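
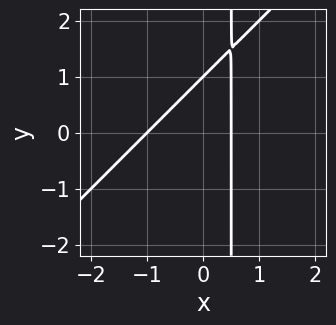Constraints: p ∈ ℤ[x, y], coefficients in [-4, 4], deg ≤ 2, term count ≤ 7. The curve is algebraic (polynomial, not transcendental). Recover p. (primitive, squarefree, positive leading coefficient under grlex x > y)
Degree: no degree-1 curve has this shape, so deg p = 2.
Reading off the gridlines: it meets the x-axis at x = -1 (among the integer gridlines); one y-axis crossing is at y = 1.
The integer polynomial consistent with all of this is the stated p.

2*x^2 - 2*x*y + x + y - 1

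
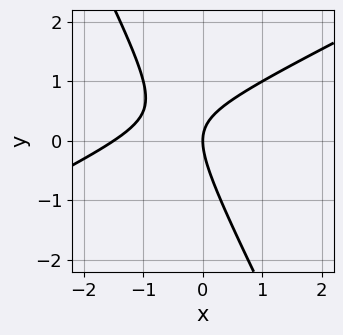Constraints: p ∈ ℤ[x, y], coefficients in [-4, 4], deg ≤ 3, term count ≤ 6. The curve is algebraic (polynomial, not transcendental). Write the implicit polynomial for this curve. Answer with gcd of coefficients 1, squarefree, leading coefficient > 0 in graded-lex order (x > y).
1. Degree: the shape is more complex than any degree-1 curve, so deg p = 2.
2. Checking where it meets the axes: one y-axis crossing is at y = 0; it meets the x-axis at x = 0 (among the integer gridlines).
3. Together with the visible shape, these determine p as stated.

2*x^2 - 3*x*y - 2*y^2 + 3*x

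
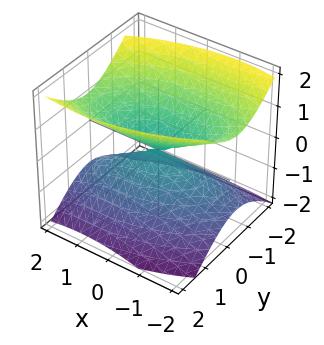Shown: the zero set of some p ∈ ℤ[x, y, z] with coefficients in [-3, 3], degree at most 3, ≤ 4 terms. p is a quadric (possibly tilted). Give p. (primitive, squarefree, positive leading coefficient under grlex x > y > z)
The degree is 2 — a generic line meets the surface in up to 2 points.
Observable constraints: it crosses the x-axis at the gridline x = 0; one z-axis crossing is at z = 0.
The integer polynomial consistent with all of this is the stated p.

x^2 - x*y + 3*y^2 - 3*z^2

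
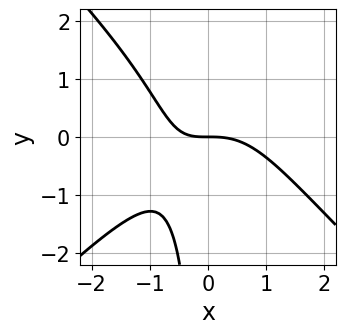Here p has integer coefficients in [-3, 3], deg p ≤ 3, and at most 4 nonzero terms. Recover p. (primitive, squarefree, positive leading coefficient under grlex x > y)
The degree is 3 — a generic line meets the curve in up to 3 points.
Reading off the gridlines: it crosses the x-axis at the gridline x = 0; one y-axis crossing is at y = 0.
Solving for integer coefficients yields p as stated.

2*x^3 - 2*x*y^2 + 2*x*y + 3*y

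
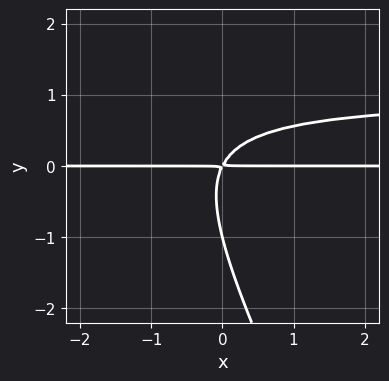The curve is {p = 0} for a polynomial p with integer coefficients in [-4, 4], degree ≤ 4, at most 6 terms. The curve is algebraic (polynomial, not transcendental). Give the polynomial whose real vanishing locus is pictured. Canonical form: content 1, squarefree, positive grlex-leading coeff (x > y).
Degree: the shape is more complex than any degree-2 curve, so deg p = 3.
From the visible intercepts: every point of the x-axis in the box is on the curve; it meets the y-axis at y = -1 (among the integer gridlines).
These observations pin down the coefficients.

2*x*y^2 + y^3 - 2*x*y + y^2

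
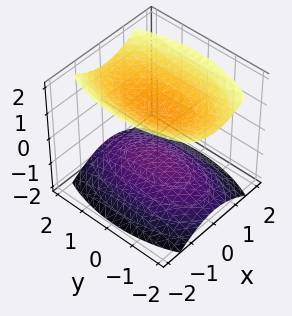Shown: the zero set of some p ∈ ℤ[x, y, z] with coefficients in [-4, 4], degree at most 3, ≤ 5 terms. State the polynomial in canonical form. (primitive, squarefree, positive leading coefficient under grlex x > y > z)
3*x^2 + y^2 - 3*z^2 + 3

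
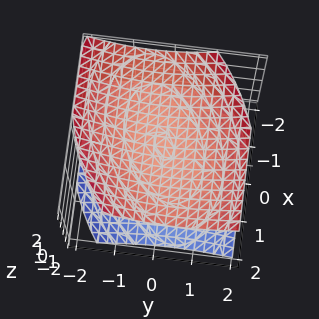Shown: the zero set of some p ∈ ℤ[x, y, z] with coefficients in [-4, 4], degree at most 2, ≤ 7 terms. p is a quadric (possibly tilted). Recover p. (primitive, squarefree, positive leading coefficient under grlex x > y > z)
x^2 - x*y + 2*y^2 - 3*z^2 + 3

(a) I count 2 distinct pieces.
(b) Degree: the shape is more complex than any degree-1 surface, so deg p = 2.
(c) From the visible intercepts: the surface avoids every integer y-axis point in the box; it misses every integer gridline on the x-axis; among the integer gridlines, it crosses the z-axis at z ∈ {-1, 1}.
(d) Putting this together gives p.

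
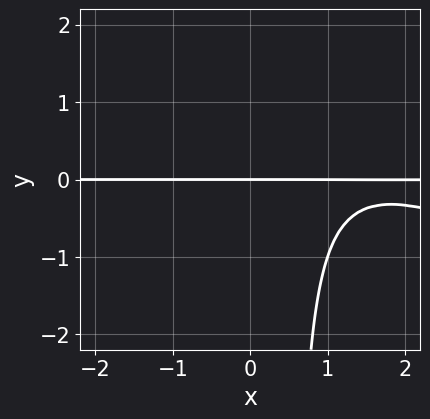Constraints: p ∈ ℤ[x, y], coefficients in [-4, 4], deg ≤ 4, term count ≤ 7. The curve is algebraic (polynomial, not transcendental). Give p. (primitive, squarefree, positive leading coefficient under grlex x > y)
First, degree: a generic line meets the curve in up to 3 points, so deg p = 3.
Then, checking where it meets the axes: it crosses the y-axis at the gridline y = 0; every point of the x-axis in the box is on the curve.
Finally, together with the visible shape, these determine p as stated.

x^2*y + 2*x*y^2 - 3*x*y - y^2 + 3*y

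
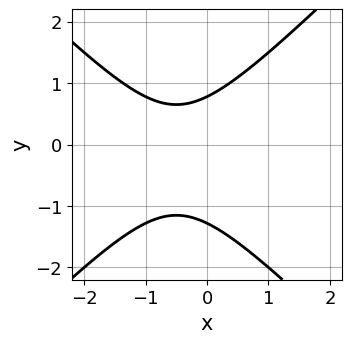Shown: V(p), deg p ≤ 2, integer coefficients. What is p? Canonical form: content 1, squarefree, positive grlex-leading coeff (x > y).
2*x^2 - 2*y^2 + 2*x - y + 2

(a) deg p = 2. No degree-1 curve has this shape.
(b) Observable constraints: no x-intercept at any integer in the box.
(c) These observations pin down the coefficients.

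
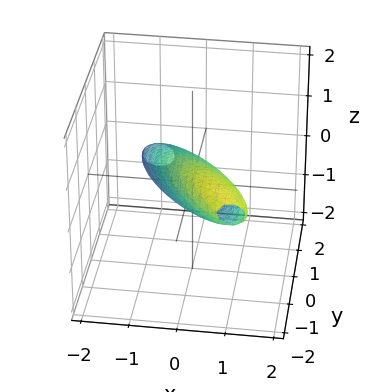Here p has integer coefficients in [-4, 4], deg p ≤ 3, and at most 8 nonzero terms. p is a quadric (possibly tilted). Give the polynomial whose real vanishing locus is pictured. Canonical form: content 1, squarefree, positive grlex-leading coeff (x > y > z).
deg p = 2.
Against the integer gridlines: among the integer gridlines, it crosses the y-axis at y ∈ {-1, 1}.
Putting this together gives p.

2*x^2 + 2*x*y + y^2 + 2*y*z + 3*z^2 - 1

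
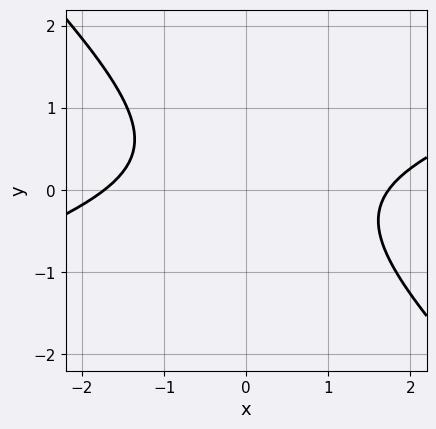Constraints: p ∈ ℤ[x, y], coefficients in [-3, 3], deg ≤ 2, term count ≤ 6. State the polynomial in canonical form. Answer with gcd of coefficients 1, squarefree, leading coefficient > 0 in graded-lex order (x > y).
The degree is 2 — a generic line meets the curve in up to 2 points.
Reading off the gridlines: no y-intercept at any integer in the box.
Fitting integer coefficients to these (and the overall shape) gives p.

x^2 - 2*x*y - 3*y^2 + y - 3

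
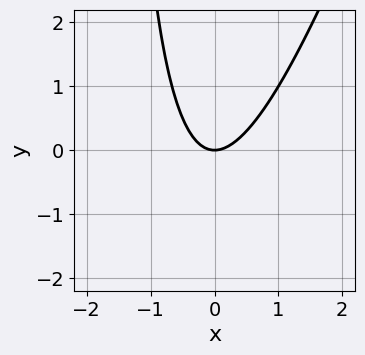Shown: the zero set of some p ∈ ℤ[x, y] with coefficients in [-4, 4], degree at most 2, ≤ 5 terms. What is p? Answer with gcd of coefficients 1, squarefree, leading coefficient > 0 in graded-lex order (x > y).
3*x^2 - x*y - 2*y

1. The degree is 2 — a generic line meets the curve in up to 2 points.
2. Observable constraints: one x-axis crossing is at x = 0; it meets the y-axis at y = 0 (among the integer gridlines).
3. Matching integer coefficients to the picture gives p.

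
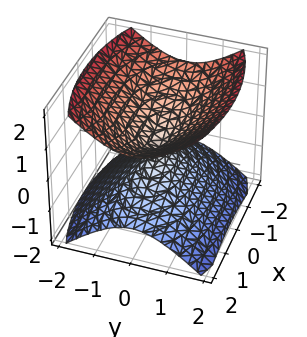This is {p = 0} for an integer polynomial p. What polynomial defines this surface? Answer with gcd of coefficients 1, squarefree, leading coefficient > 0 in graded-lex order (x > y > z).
x^2 + 3*y^2 - 3*z^2

(a) There are 2 components.
(b) Degree: a double cone through the origin; a quadric, so deg p = 2.
(c) Symmetries: mirror symmetry z ↦ −z ⇒ only even powers of z; the y ↦ −y reflection is a symmetry, so y appears only in even powers; the x ↦ −x reflection is a symmetry, so x appears only in even powers.
(d) From the visible intercepts: it meets the z-axis at z = 0 (among the integer gridlines); it crosses the y-axis at the gridline y = 0; one x-axis crossing is at x = 0.
(e) These observations pin down the coefficients.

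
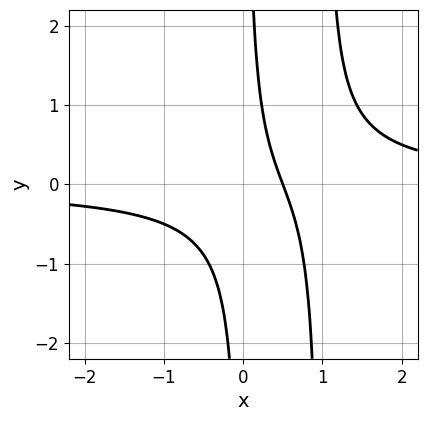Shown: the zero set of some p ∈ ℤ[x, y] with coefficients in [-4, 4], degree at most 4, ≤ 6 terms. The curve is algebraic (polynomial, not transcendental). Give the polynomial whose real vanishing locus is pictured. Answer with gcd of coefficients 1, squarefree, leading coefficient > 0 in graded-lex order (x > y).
3*x^2*y - 3*x*y - 2*x + 1

First, deg p = 3.
Next, reading off the gridlines: no y-intercept at any integer in the box.
Finally, putting this together gives p.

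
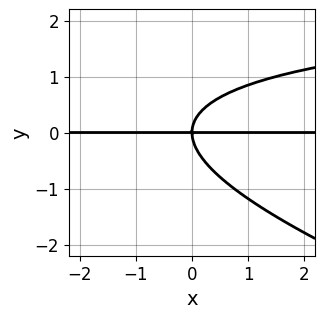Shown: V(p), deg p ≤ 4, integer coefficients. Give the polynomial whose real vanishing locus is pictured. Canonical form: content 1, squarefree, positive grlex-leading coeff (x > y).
The degree is 3 — a generic line meets the curve in up to 3 points.
Reading off the gridlines: every point of the x-axis in the box is on the curve; it crosses the y-axis at the gridline y = 0.
Fitting integer coefficients to these (and the overall shape) gives p.

x*y^2 + 3*y^3 - 3*x*y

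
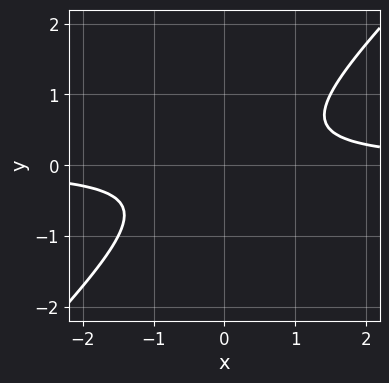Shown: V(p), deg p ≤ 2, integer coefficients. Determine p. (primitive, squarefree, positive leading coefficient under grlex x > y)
2*x*y - 2*y^2 - 1

First, the degree is 2 — a generic line meets the curve in up to 2 points.
Next, reading off the gridlines: no x-intercept at any integer in the box; no y-intercept at any integer in the box.
Finally, these observations pin down the coefficients.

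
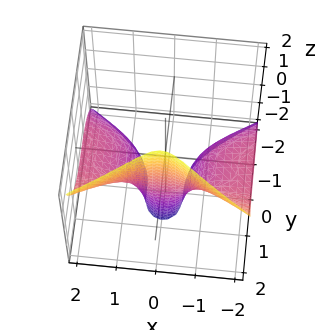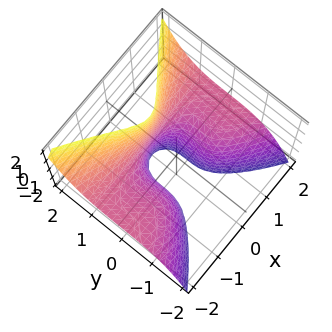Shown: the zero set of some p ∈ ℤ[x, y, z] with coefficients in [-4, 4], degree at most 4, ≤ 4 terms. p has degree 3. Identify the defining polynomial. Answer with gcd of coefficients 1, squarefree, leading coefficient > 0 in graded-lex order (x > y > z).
2*x^2*z - 2*y^3 + 1

First, the degree is 3 — no degree-2 surface has this shape.
Next, checking where it meets the axes: the surface avoids every integer x-axis point in the box; it misses every integer gridline on the z-axis.
Finally, fitting integer coefficients to these (and the overall shape) gives p.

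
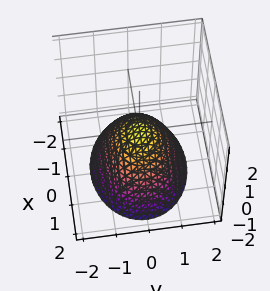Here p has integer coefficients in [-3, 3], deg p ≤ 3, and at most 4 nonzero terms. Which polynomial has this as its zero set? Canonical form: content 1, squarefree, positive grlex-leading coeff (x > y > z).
2*x^2 + 3*y^2 + 3*z

(a) deg p = 2.
(b) Symmetries: it's symmetric under y → −y, forcing even powers of y; it's symmetric under x → −x, forcing even powers of x.
(c) Checking where it meets the axes: it crosses the y-axis at the gridline y = 0; it meets the z-axis at z = 0 (among the integer gridlines); it meets the x-axis at x = 0 (among the integer gridlines).
(d) Together with the visible shape, these determine p as stated.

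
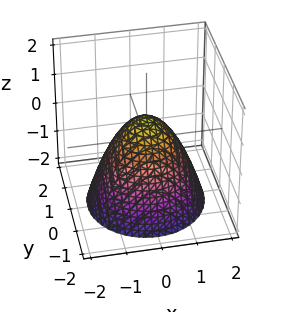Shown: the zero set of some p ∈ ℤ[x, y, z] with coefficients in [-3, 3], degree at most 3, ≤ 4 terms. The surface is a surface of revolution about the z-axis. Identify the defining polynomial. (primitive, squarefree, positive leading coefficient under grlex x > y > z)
deg p = 2. The shape is more complex than any degree-1 surface.
Symmetry: every cross-section ⟂ z is a circle, so x, y appear only via x² + y².
Checking where it meets the axes: a circular section at z = -1 has radius between 1 and 2.
Matching integer coefficients to the picture gives p.

3*x^2 + 3*y^2 + 3*z - 2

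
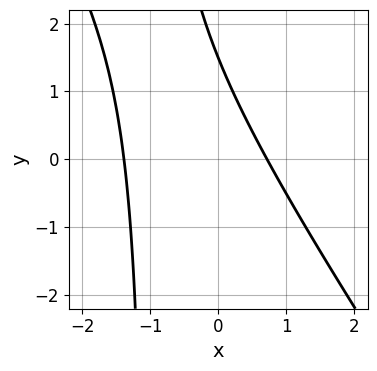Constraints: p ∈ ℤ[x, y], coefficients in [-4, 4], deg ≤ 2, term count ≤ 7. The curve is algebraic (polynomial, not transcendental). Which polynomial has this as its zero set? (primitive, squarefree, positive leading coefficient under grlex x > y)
First, degree: no degree-1 curve has this shape, so deg p = 2.
Finally, the integer polynomial consistent with all of this is the stated p.

3*x^2 + 2*x*y + 2*x + 2*y - 3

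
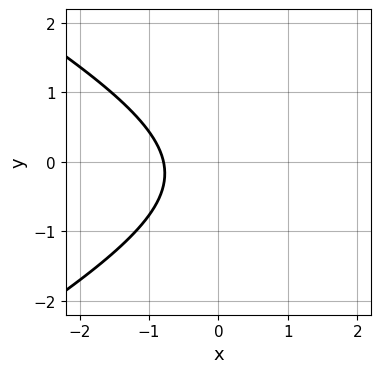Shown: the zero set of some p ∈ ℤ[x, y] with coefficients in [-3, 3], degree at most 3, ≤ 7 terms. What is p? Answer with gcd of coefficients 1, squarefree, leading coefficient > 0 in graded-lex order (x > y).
x^2 - 3*y^2 - 3*x - y - 3

1. Degree: a generic line meets the curve in up to 2 points, so deg p = 2.
2. Against the integer gridlines: the curve avoids every integer y-axis point in the box.
3. These observations pin down the coefficients.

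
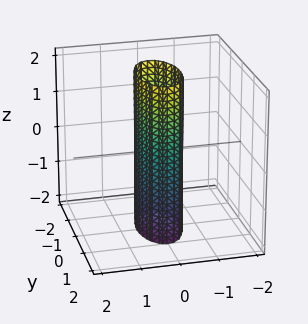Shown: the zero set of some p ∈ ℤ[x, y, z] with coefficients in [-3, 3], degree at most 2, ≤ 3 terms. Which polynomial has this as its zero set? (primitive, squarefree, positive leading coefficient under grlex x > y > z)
3*x^2 + y^2 - 1

deg p = 2. A cylinder; a quadric.
Symmetries: the z ↦ −z reflection is a symmetry, so z appears only in even powers; the y ↦ −y reflection is a symmetry, so y appears only in even powers; mirror symmetry x ↦ −x ⇒ only even powers of x.
Reading off the gridlines: among the integer gridlines, it crosses the y-axis at y ∈ {-1, 1}; no z-intercept at any integer in the box.
The integer polynomial consistent with all of this is the stated p.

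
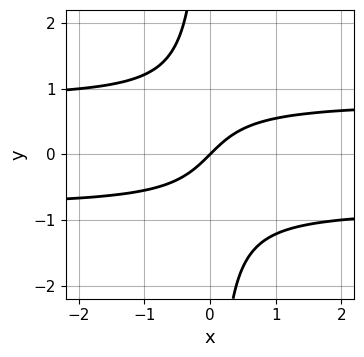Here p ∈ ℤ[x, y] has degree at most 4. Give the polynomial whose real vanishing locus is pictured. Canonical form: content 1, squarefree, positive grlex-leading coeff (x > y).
3*x*y^2 - 2*x + 2*y

The degree is 3 — the shape is more complex than any degree-2 curve.
Reading off the gridlines: it crosses the y-axis at the gridline y = 0; it crosses the x-axis at the gridline x = 0.
Putting this together gives p.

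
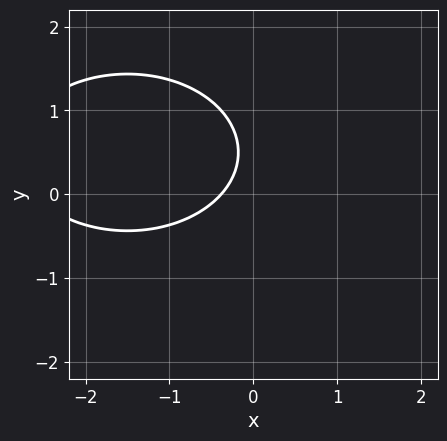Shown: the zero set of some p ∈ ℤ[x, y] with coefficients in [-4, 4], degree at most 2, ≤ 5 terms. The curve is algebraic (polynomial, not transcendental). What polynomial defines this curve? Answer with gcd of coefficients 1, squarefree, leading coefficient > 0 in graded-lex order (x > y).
1. deg p = 2.
2. Against the integer gridlines: no y-intercept at any integer in the box.
3. These observations pin down the coefficients.

x^2 + 2*y^2 + 3*x - 2*y + 1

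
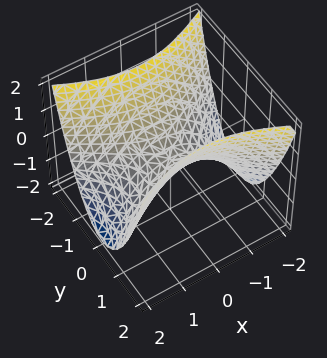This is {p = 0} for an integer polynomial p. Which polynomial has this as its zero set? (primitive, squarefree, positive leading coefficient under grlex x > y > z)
1. The degree is 2 — a hyperbolic paraboloid; a quadric.
2. Symmetries: it's symmetric under y → −y, forcing even powers of y; the x ↦ −x reflection is a symmetry, so x appears only in even powers.
3. Checking where it meets the axes: it crosses the x-axis at the gridline x = 0; it meets the y-axis at y = 0 (among the integer gridlines).
4. Together with the visible shape, these determine p as stated.

x^2 - 2*y^2 + 2*z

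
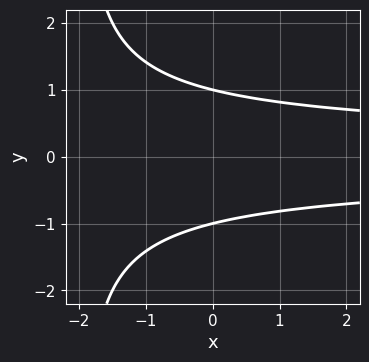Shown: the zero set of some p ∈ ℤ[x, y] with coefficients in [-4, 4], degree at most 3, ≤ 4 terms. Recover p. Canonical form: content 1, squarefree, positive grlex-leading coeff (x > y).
deg p = 3.
Symmetries: the y ↦ −y reflection is a symmetry, so y appears only in even powers.
From the axis intercepts and sections: the y-axis gridline crossings are at y ∈ {-1, 1}; the curve avoids every integer x-axis point in the box.
These observations pin down the coefficients.

x*y^2 + 2*y^2 - 2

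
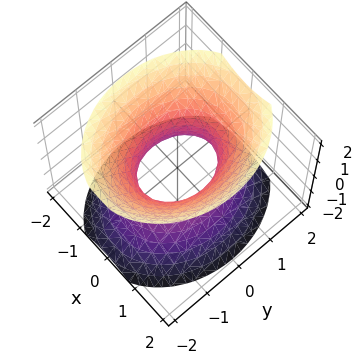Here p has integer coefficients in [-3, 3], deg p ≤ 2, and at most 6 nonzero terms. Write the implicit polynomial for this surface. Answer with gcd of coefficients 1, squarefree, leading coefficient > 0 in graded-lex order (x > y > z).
First, the degree is 2 — one connected sheet with a waist; a quadric.
Then, symmetries: mirror symmetry x ↦ −x ⇒ only even powers of x; the y ↦ −y reflection is a symmetry, so y appears only in even powers; mirror symmetry z ↦ −z ⇒ only even powers of z.
Then, from the visible intercepts: the y-axis gridline crossings are at y ∈ {-1, 1}; it misses every integer gridline on the z-axis.
Finally, putting this together gives p.

3*x^2 + 2*y^2 - 2*z^2 - 2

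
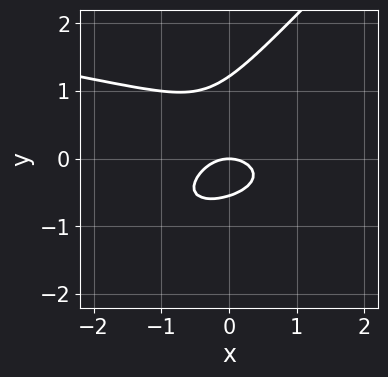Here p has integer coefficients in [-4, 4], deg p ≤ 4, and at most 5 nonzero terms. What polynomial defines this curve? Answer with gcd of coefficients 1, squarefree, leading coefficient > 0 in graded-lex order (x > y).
3*x*y^2 - 3*y^3 + 2*x^2 + 2*y^2 + 2*y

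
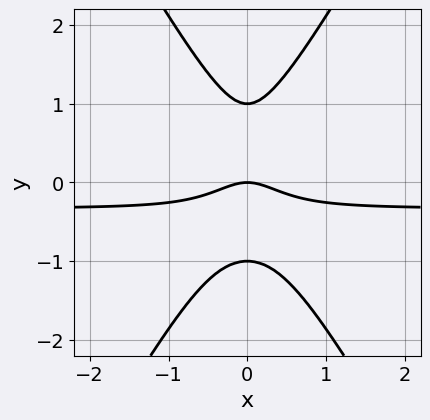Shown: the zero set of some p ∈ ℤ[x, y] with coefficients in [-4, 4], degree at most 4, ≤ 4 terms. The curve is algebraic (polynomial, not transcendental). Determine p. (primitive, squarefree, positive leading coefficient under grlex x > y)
3*x^2*y - y^3 + x^2 + y

deg p = 3. The shape is more complex than any degree-2 curve.
Symmetries: mirror symmetry x ↦ −x ⇒ only even powers of x.
From the visible intercepts: the y-axis gridline crossings are at y ∈ {-1, 0, 1}; one x-axis crossing is at x = 0.
Together with the visible shape, these determine p as stated.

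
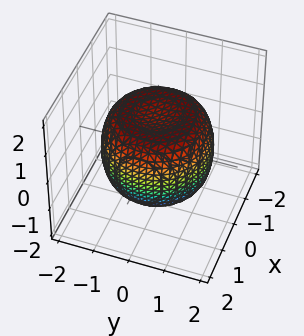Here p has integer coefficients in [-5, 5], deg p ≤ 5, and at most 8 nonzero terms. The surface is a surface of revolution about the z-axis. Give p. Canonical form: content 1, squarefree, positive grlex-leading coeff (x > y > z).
(a) deg p = 4. The shape is more complex than any degree-3 surface.
(b) Symmetries: rotational symmetry about the z-axis ⇒ p depends on x, y only through x² + y².
(c) From the axis intercepts and sections: a circular section at z = -1 has radius between 1 and 2; the z-axis gridline crossings are at z ∈ {-1, 1}.
(d) These observations pin down the coefficients.

2*x^4 + 4*x^2*y^2 + 2*y^4 - 3*x^2 - 3*y^2 + 3*z^2 - 3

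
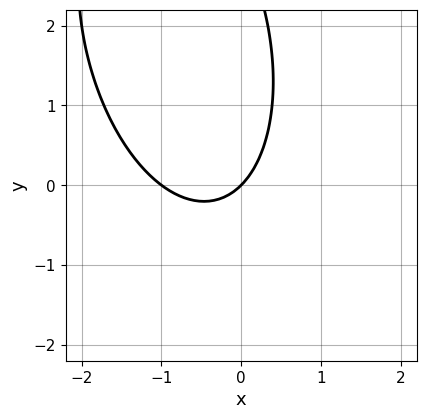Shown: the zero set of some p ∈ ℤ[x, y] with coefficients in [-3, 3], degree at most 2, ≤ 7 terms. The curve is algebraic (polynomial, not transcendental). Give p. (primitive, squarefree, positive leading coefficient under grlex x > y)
3*x^2 + x*y + y^2 + 3*x - 3*y

(a) Degree: a generic line meets the curve in up to 2 points, so deg p = 2.
(b) From the visible intercepts: the x-axis gridline crossings are at x ∈ {-1, 0}; it crosses the y-axis at the gridline y = 0.
(c) Together with the visible shape, these determine p as stated.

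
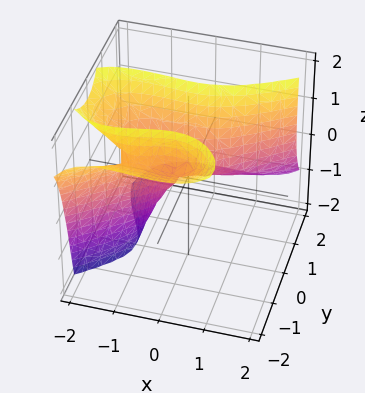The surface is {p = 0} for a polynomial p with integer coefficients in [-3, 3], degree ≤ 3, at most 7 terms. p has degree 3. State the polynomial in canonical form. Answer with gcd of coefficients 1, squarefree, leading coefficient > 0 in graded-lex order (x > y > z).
x^3 + x^2*z - 2*y^3 - 3*y^2*z + z^2

The degree is 3 — no degree-2 surface has this shape.
From the axis intercepts and sections: one z-axis crossing is at z = 0; it meets the x-axis at x = 0 (among the integer gridlines); it meets the y-axis at y = 0 (among the integer gridlines).
These observations pin down the coefficients.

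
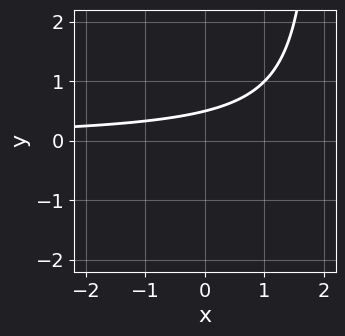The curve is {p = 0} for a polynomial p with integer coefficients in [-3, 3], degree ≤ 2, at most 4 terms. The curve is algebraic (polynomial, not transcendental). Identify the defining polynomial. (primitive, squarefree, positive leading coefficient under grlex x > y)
(a) Degree: a generic line meets the curve in up to 2 points, so deg p = 2.
(b) Reading off the gridlines: it misses every integer gridline on the x-axis.
(c) These observations pin down the coefficients.

x*y - 2*y + 1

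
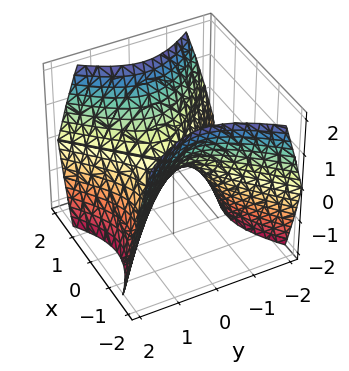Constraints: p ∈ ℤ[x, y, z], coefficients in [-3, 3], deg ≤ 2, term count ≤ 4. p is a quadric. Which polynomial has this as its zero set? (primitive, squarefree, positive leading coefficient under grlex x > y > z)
1. Degree: a saddle surface; a quadric, so deg p = 2.
2. Symmetries: it's symmetric under x → −x, forcing even powers of x; it's symmetric under y → −y, forcing even powers of y.
3. Reading off the gridlines: one y-axis crossing is at y = 0; one z-axis crossing is at z = 0.
4. Putting this together gives p.

x^2 - y^2 - z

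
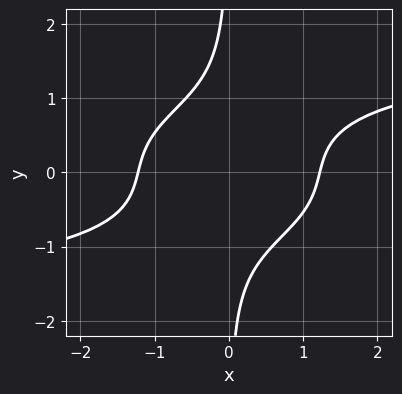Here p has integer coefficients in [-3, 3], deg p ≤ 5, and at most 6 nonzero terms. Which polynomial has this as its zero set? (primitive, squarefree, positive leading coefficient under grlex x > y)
3*x*y^3 - 2*x^2 + x*y + 3

deg p = 4. A generic line meets the curve in up to 4 points.
From the visible intercepts: the curve avoids every integer y-axis point in the box.
Together with the visible shape, these determine p as stated.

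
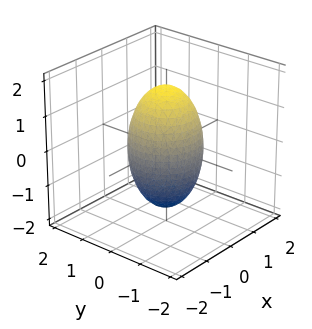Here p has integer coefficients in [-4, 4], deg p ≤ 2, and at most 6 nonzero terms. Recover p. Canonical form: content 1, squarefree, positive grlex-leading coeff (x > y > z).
1. The degree is 2 — a closed, bounded, convex surface; a quadric.
2. Symmetries: mirror symmetry z ↦ −z ⇒ only even powers of z; every cross-section ⟂ z is a circle, so x, y appear only via x² + y².
3. Checking where it meets the axes: a circular section at z = 1 has radius between 0 and 1; the x-axis gridline crossings are at x ∈ {-1, 1}; the y-axis gridline crossings are at y ∈ {-1, 1}.
4. Putting this together gives p.

3*x^2 + 3*y^2 + z^2 - 3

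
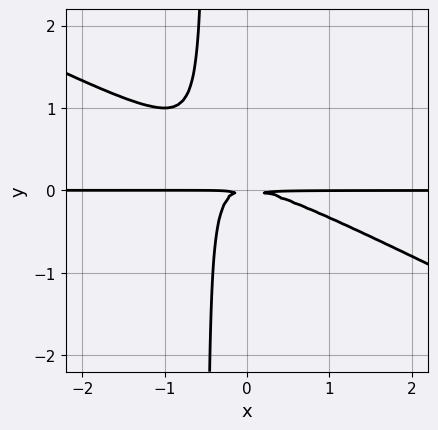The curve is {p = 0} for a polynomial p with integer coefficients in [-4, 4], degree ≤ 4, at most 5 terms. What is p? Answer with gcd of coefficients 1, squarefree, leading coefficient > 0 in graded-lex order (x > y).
(a) Degree: a generic line meets the curve in up to 3 points, so deg p = 3.
(b) From the visible intercepts: the visible x-axis segment lies entirely on the curve.
(c) Solving for integer coefficients yields p as stated.

x^2*y + 2*x*y^2 + y^2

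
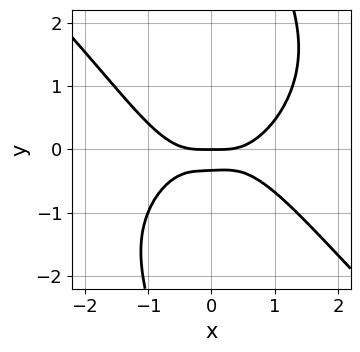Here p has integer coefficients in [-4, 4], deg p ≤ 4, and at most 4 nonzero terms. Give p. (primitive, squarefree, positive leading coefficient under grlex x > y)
x^4 + x*y^3 - 3*y^2 - y

The degree is 4 — the shape is more complex than any degree-3 curve.
Checking where it meets the axes: it crosses the y-axis at the gridline y = 0; one x-axis crossing is at x = 0.
The integer polynomial consistent with all of this is the stated p.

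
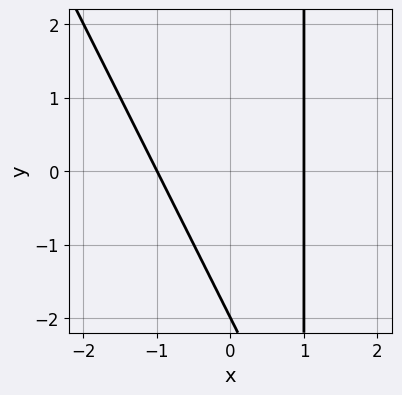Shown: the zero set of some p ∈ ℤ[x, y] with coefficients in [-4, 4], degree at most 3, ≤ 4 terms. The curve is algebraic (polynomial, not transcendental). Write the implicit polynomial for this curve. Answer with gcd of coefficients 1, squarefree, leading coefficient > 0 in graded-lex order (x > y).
2*x^2 + x*y - y - 2

Degree: the shape is more complex than any degree-1 curve, so deg p = 2.
Observable constraints: it meets the y-axis at y = -2 (among the integer gridlines); among the integer gridlines, it crosses the x-axis at x ∈ {-1, 1}.
Matching integer coefficients to the picture gives p.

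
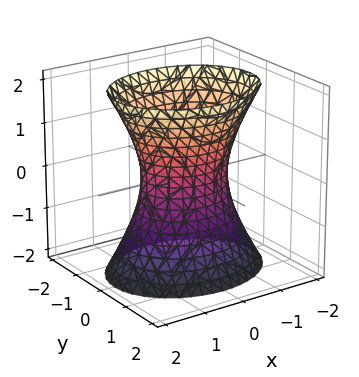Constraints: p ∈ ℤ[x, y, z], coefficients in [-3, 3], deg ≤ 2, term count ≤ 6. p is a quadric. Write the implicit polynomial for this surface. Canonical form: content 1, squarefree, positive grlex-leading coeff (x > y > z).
(a) The degree is 2 — one connected sheet with a waist; a quadric.
(b) Symmetries: the z ↦ −z reflection is a symmetry, so z appears only in even powers; it's symmetric under y → −y, forcing even powers of y; the x ↦ −x reflection is a symmetry, so x appears only in even powers.
(c) Against the integer gridlines: it misses every integer gridline on the z-axis; the x-axis gridline crossings are at x ∈ {-1, 1}.
(d) These observations pin down the coefficients.

2*x^2 + 3*y^2 - z^2 - 2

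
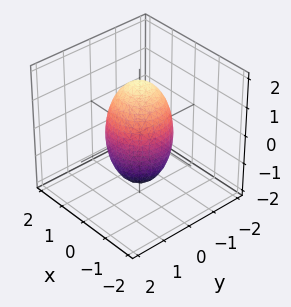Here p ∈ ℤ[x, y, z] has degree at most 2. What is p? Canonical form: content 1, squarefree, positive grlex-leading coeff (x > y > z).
(a) Degree: the shape is more complex than any degree-1 surface, so deg p = 2.
(b) Symmetries: rotational symmetry about the z-axis ⇒ p depends on x, y only through x² + y².
(c) Against the integer gridlines: the x-axis gridline crossings are at x ∈ {-1, 1}; among the integer gridlines, it crosses the y-axis at y ∈ {-1, 1}; a circular section at z = 1 has radius between 0 and 1.
(d) Matching integer coefficients to the picture gives p.

3*x^2 + 3*y^2 + z^2 - 3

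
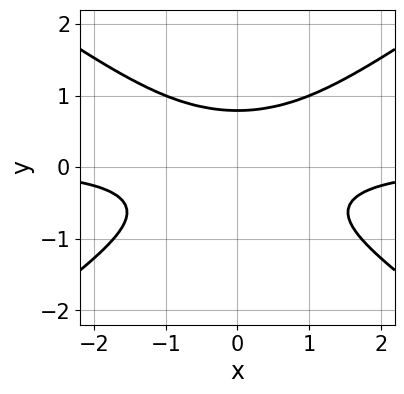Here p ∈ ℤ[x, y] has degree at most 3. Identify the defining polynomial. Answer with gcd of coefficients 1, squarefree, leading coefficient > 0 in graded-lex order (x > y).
x^2*y - 2*y^3 + 1

First, deg p = 3. The shape is more complex than any degree-2 curve.
Then, symmetries: it's symmetric under x → −x, forcing even powers of x.
Next, observable constraints: no x-intercept at any integer in the box.
Finally, the integer polynomial consistent with all of this is the stated p.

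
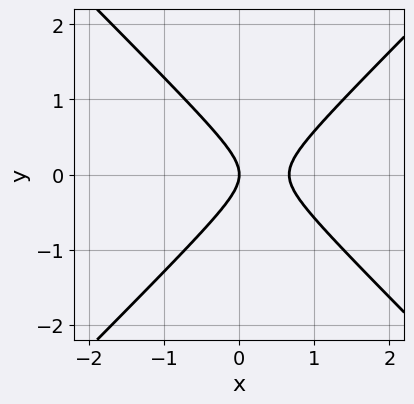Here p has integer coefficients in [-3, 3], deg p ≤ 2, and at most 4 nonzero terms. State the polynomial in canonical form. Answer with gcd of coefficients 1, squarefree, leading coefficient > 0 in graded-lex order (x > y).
(a) Degree: a generic line meets the curve in up to 2 points, so deg p = 2.
(b) Symmetries: the y ↦ −y reflection is a symmetry, so y appears only in even powers.
(c) Observable constraints: one x-axis crossing is at x = 0; it crosses the y-axis at the gridline y = 0.
(d) These observations pin down the coefficients.

3*x^2 - 3*y^2 - 2*x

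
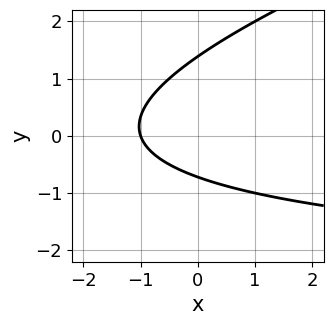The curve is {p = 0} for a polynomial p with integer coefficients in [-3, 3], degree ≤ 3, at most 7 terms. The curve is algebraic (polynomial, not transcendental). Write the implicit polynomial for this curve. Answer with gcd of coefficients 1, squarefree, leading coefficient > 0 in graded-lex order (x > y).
x*y - 3*y^2 + 3*x + 2*y + 3

(a) deg p = 2.
(b) From the axis intercepts and sections: it meets the x-axis at x = -1 (among the integer gridlines).
(c) The integer polynomial consistent with all of this is the stated p.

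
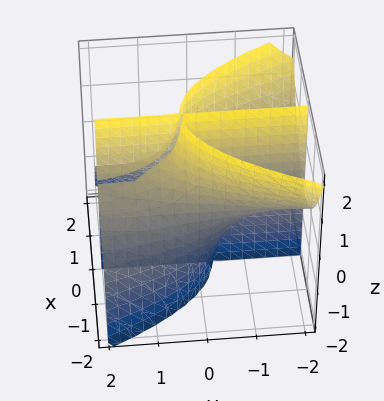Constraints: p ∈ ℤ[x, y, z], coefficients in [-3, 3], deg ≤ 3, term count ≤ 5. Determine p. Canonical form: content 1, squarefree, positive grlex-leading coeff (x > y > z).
1. There are 2 components.
2. Degree: no degree-2 surface has this shape, so deg p = 3.
3. Observable constraints: the visible y-axis segment lies entirely on the surface; the visible z-axis segment lies entirely on the surface.
4. Solving for integer coefficients yields p as stated.

3*x^3 + 3*x*y*z - 2*x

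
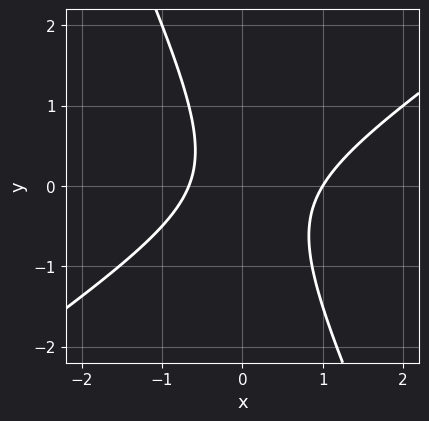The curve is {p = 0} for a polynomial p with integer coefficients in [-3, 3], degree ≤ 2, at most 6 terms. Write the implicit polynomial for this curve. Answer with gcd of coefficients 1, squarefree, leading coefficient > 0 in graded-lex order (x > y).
3*x^2 - 3*x*y - 2*y^2 - x - 2

First, the degree is 2 — no degree-1 curve has this shape.
Next, observable constraints: the curve avoids every integer y-axis point in the box; it crosses the x-axis at the gridline x = 1.
Finally, solving for integer coefficients yields p as stated.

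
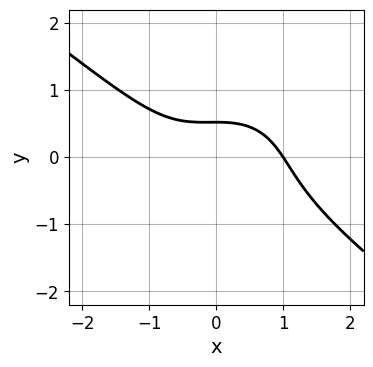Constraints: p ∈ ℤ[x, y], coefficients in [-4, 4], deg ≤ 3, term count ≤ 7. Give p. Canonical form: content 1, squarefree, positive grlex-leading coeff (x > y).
2*x^3 + x^2*y + 3*y^3 + 3*y - 2

(a) Degree: a generic line meets the curve in up to 3 points, so deg p = 3.
(b) Checking where it meets the axes: it meets the x-axis at x = 1 (among the integer gridlines).
(c) Solving for integer coefficients yields p as stated.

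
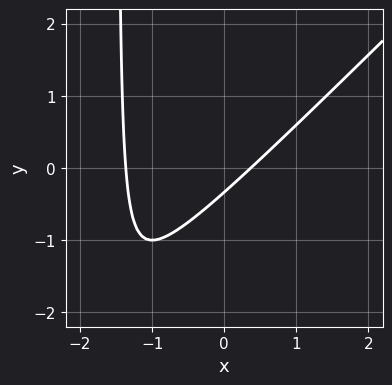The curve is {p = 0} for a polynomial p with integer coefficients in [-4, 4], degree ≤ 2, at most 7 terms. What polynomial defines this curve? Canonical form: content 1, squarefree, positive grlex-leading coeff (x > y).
The degree is 2 — no degree-1 curve has this shape.
Matching integer coefficients to the picture gives p.

2*x^2 - 2*x*y + 2*x - 3*y - 1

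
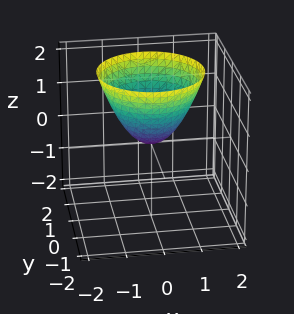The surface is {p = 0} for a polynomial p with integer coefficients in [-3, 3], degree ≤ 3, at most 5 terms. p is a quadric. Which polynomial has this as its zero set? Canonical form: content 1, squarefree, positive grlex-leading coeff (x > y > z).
1. deg p = 2. A single bowl opening along one axis; a quadric.
2. Symmetries: rotational symmetry about the z-axis ⇒ p depends on x, y only through x² + y².
3. From the visible intercepts: it meets the x-axis at x = 0 (among the integer gridlines); it meets the z-axis at z = 0 (among the integer gridlines).
4. Solving for integer coefficients yields p as stated.

x^2 + y^2 - z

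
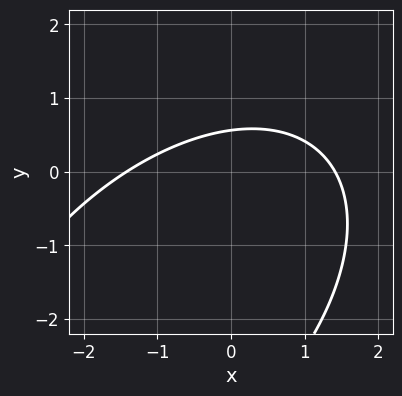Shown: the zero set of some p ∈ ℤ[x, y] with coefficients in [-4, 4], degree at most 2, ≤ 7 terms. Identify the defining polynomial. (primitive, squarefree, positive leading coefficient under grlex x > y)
x^2 - x*y + y^2 + 3*y - 2

1. The degree is 2 — the shape is more complex than any degree-1 curve.
2. The integer polynomial consistent with all of this is the stated p.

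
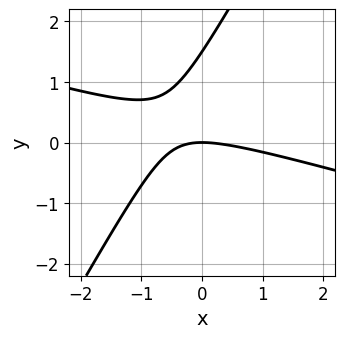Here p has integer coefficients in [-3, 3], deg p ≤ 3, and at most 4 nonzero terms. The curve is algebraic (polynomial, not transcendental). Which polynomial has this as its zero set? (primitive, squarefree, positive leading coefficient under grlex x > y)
x^2 + 3*x*y - 2*y^2 + 3*y

(a) Degree: a generic line meets the curve in up to 2 points, so deg p = 2.
(b) Against the integer gridlines: it crosses the x-axis at the gridline x = 0; one y-axis crossing is at y = 0.
(c) These observations pin down the coefficients.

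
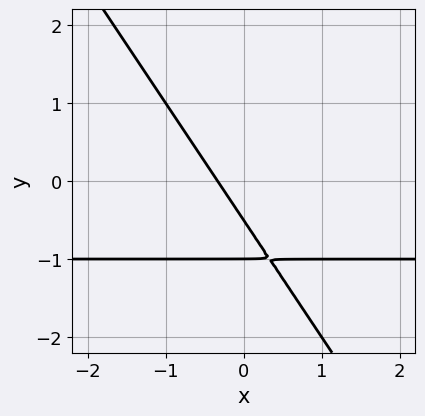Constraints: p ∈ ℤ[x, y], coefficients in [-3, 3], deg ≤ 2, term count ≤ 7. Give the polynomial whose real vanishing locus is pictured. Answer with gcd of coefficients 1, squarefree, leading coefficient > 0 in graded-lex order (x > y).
3*x*y + 2*y^2 + 3*x + 3*y + 1

1. Degree: the shape is more complex than any degree-1 curve, so deg p = 2.
2. Checking where it meets the axes: it meets the y-axis at y = -1 (among the integer gridlines).
3. Together with the visible shape, these determine p as stated.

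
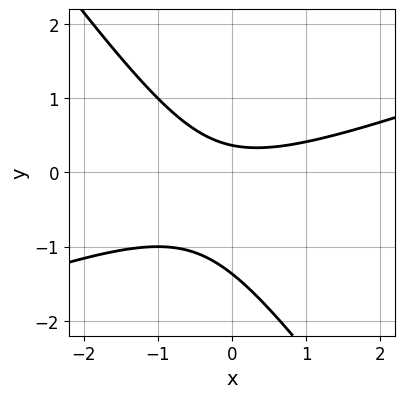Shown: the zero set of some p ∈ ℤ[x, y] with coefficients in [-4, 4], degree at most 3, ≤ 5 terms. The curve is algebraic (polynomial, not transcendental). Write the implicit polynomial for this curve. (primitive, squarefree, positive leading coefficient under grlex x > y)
x^2 - 2*x*y - 2*y^2 - 2*y + 1

1. The degree is 2 — no degree-1 curve has this shape.
2. Checking where it meets the axes: no x-intercept at any integer in the box.
3. Putting this together gives p.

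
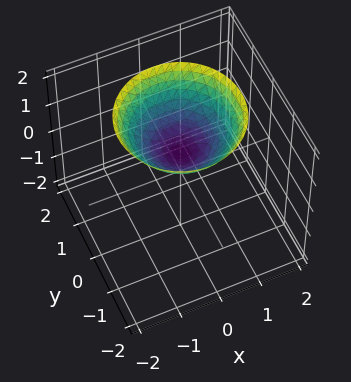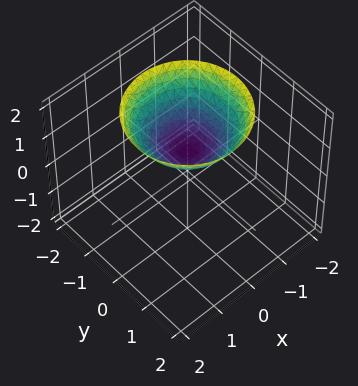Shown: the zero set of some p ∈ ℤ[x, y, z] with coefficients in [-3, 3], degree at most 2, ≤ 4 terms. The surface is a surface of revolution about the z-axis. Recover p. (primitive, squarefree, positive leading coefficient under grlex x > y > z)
2*x^2 + 2*y^2 - 3*z + 2

1. The degree is 2 — the shape is more complex than any degree-1 surface.
2. Symmetries: every cross-section ⟂ z is a circle, so x, y appear only via x² + y².
3. Reading off the gridlines: it misses every integer gridline on the y-axis; the surface avoids every integer x-axis point in the box; a circular section at z = 1 has radius between 0 and 1.
4. Fitting integer coefficients to these (and the overall shape) gives p.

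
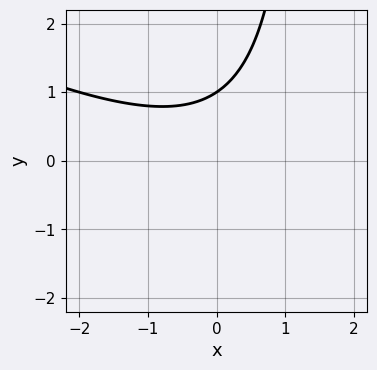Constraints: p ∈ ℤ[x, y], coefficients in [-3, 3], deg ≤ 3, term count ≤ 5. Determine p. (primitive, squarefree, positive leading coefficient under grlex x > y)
1. Degree: a generic line meets the curve in up to 2 points, so deg p = 2.
2. From the axis intercepts and sections: it meets the y-axis at y = 1 (among the integer gridlines); the curve avoids every integer x-axis point in the box.
3. These observations pin down the coefficients.

x^2 + 2*x*y - 3*y + 3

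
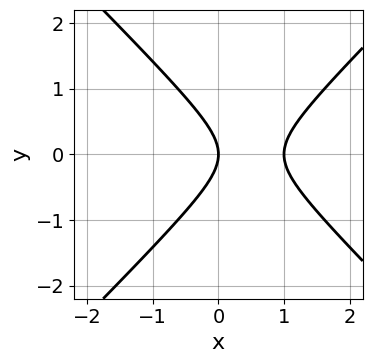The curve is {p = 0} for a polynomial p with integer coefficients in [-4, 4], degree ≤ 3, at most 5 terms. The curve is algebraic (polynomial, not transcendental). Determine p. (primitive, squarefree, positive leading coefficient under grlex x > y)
Degree: no degree-1 curve has this shape, so deg p = 2.
Symmetries: it's symmetric under y → −y, forcing even powers of y.
Observable constraints: the x-axis gridline crossings are at x ∈ {0, 1}; it meets the y-axis at y = 0 (among the integer gridlines).
Assembling these constraints gives the stated polynomial.

x^2 - y^2 - x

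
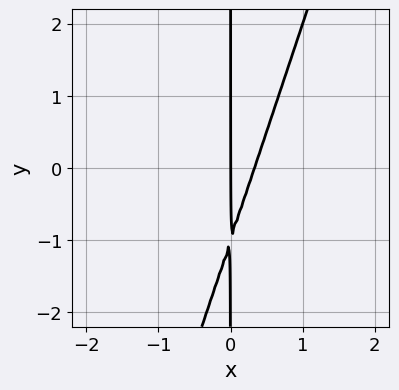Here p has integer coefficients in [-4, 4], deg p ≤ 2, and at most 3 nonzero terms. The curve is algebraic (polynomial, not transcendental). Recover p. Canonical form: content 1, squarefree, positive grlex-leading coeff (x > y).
3*x^2 - x*y - x

First, degree: the shape is more complex than any degree-1 curve, so deg p = 2.
Next, from the visible intercepts: it crosses the x-axis at the gridline x = 0; every point of the y-axis in the box is on the curve.
Finally, assembling these constraints gives the stated polynomial.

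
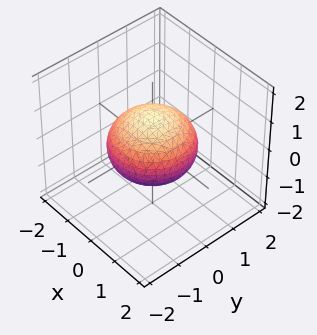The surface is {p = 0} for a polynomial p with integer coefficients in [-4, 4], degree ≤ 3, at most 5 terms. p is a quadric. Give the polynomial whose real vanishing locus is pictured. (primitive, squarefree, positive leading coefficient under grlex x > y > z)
2*x^2 + 2*y^2 + 3*z^2 - 3

First, deg p = 2. A closed, bounded, convex surface; a quadric.
Next, symmetries: rotational symmetry about the z-axis ⇒ p depends on x, y only through x² + y²; it's symmetric under z → −z, forcing even powers of z.
Then, checking where it meets the axes: a circular section at z = 0 has radius between 1 and 2; among the integer gridlines, it crosses the z-axis at z ∈ {-1, 1}.
Finally, matching integer coefficients to the picture gives p.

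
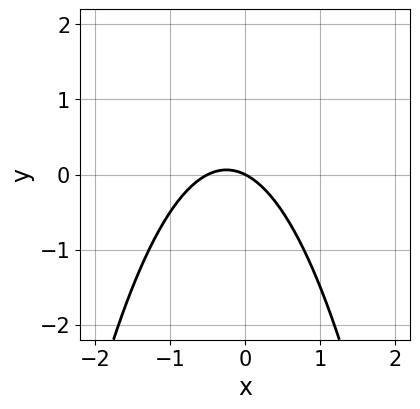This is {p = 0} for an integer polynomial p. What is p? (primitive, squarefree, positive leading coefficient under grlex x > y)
2*x^2 + x + 2*y

The degree is 2 — a generic line meets the curve in up to 2 points.
Checking where it meets the axes: it meets the x-axis at x = 0 (among the integer gridlines); it crosses the y-axis at the gridline y = 0.
Matching integer coefficients to the picture gives p.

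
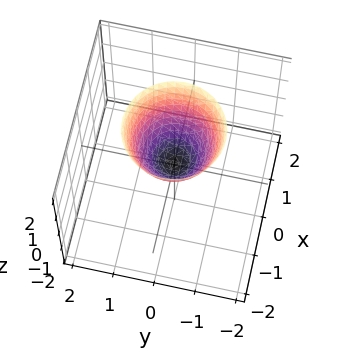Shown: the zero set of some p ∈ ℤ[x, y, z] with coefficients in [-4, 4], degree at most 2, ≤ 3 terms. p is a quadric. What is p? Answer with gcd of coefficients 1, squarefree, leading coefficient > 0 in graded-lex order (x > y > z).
1. Degree: a paraboloid; a quadric, so deg p = 2.
2. By symmetry, every cross-section ⟂ z is a circle, so x, y appear only via x² + y².
3. Against the integer gridlines: a circular section at z = 2 has radius between 1 and 2; it meets the y-axis at y = 0 (among the integer gridlines); it meets the z-axis at z = 0 (among the integer gridlines); it meets the x-axis at x = 0 (among the integer gridlines).
4. Putting this together gives p.

3*x^2 + 3*y^2 - 2*z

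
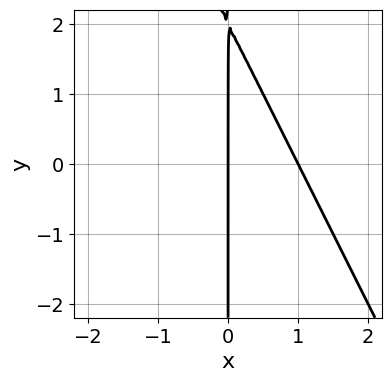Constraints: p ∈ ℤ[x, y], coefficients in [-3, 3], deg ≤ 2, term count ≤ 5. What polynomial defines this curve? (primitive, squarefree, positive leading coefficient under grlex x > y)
2*x^2 + x*y - 2*x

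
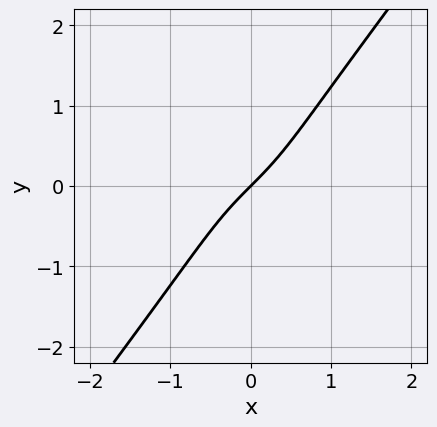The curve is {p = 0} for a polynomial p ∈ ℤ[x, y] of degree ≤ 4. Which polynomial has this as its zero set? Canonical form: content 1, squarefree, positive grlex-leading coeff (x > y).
2*x^3 + 2*x^2*y - 2*y^3 + 3*x - 3*y

The degree is 3 — no degree-2 curve has this shape.
Reading off the gridlines: it meets the y-axis at y = 0 (among the integer gridlines); it meets the x-axis at x = 0 (among the integer gridlines).
Assembling these constraints gives the stated polynomial.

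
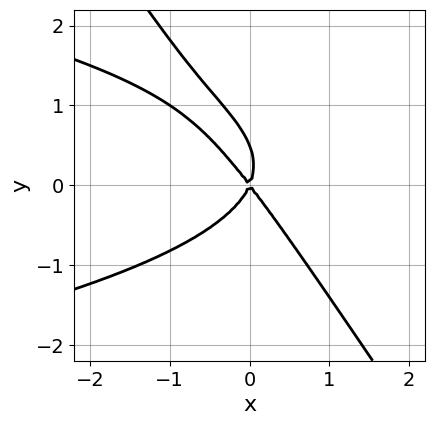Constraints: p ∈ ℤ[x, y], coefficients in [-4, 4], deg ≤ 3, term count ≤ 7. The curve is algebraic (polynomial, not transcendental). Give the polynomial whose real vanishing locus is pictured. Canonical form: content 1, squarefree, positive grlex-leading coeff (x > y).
First, degree: the shape is more complex than any degree-2 curve, so deg p = 3.
Then, observable constraints: it meets the y-axis at y = 0 (among the integer gridlines); it crosses the x-axis at the gridline x = 0.
Finally, putting this together gives p.

3*x*y^2 + 2*y^3 + 3*x^2 + x*y - y^2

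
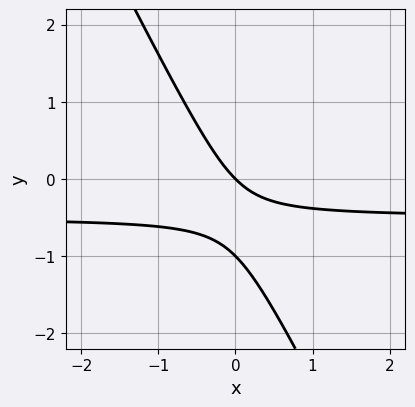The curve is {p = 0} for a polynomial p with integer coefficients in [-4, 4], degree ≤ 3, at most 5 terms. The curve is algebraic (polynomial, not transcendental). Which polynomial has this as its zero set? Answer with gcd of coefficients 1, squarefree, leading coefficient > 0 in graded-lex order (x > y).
1. deg p = 2.
2. From the axis intercepts and sections: it meets the x-axis at x = 0 (among the integer gridlines); among the integer gridlines, it crosses the y-axis at y ∈ {-1, 0}.
3. Matching integer coefficients to the picture gives p.

2*x*y + y^2 + x + y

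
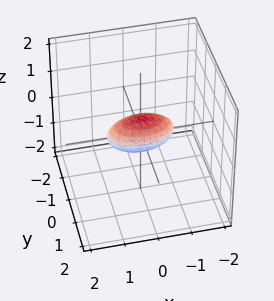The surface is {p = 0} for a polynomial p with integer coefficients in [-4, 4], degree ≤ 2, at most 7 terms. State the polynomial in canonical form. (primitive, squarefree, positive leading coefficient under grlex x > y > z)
x^2 + 3*y^2 - 2*y*z + 2*z^2 - 1

First, deg p = 2. No degree-1 surface has this shape.
Then, checking where it meets the axes: the x-axis gridline crossings are at x ∈ {-1, 1}.
Finally, fitting integer coefficients to these (and the overall shape) gives p.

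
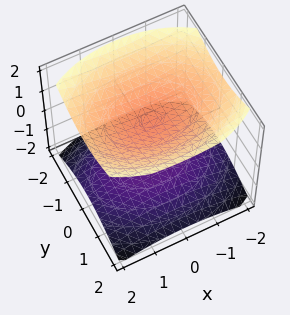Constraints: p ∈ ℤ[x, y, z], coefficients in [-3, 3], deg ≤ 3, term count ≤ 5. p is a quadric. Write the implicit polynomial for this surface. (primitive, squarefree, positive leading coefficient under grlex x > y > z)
x^2 + 2*y^2 - 3*z^2 + 3

1. I count 2 distinct pieces. They look like related sheets of one shape, so recover p as a whole.
2. The degree is 2 — two sheets facing apart; a quadric.
3. Symmetries: mirror symmetry y ↦ −y ⇒ only even powers of y; mirror symmetry x ↦ −x ⇒ only even powers of x; it's symmetric under z → −z, forcing even powers of z.
4. Checking where it meets the axes: among the integer gridlines, it crosses the z-axis at z ∈ {-1, 1}; no y-intercept at any integer in the box; no x-intercept at any integer in the box.
5. Matching integer coefficients to the picture gives p.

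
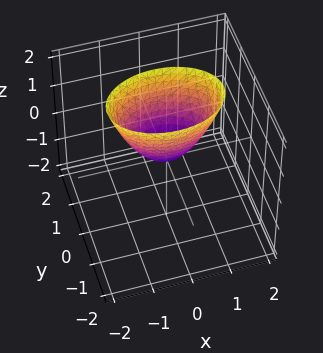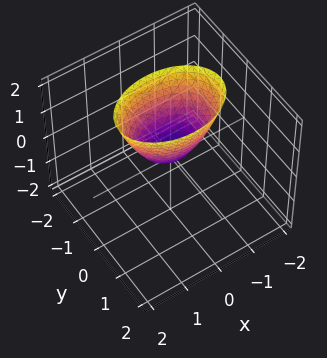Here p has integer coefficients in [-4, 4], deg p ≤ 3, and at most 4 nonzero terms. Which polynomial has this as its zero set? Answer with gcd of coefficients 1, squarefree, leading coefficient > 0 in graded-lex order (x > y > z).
(a) Degree: a paraboloid; a quadric, so deg p = 2.
(b) Symmetries: it's symmetric under y → −y, forcing even powers of y; mirror symmetry x ↦ −x ⇒ only even powers of x.
(c) From the axis intercepts and sections: one x-axis crossing is at x = 0; it crosses the z-axis at the gridline z = 0; one y-axis crossing is at y = 0.
(d) Assembling these constraints gives the stated polynomial.

x^2 + 2*y^2 - z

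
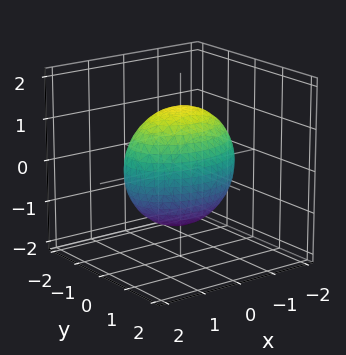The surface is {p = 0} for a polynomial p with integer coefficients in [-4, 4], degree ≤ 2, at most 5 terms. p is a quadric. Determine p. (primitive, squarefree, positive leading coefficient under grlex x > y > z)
x^2 + 2*y^2 + z^2 - 2

(a) The degree is 2 — bounded and convex; a quadric.
(b) Symmetries: it's symmetric under y → −y, forcing even powers of y; it's symmetric under x → −x, forcing even powers of x; mirror symmetry z ↦ −z ⇒ only even powers of z.
(c) Reading off the gridlines: the y-axis gridline crossings are at y ∈ {-1, 1}.
(d) Matching integer coefficients to the picture gives p.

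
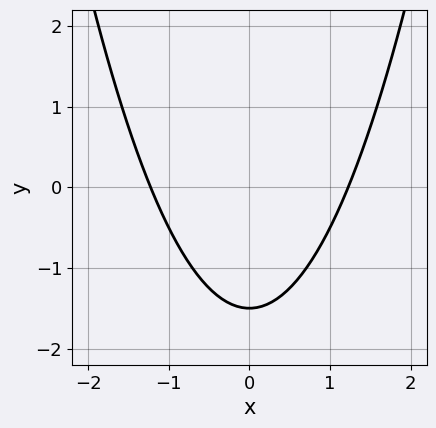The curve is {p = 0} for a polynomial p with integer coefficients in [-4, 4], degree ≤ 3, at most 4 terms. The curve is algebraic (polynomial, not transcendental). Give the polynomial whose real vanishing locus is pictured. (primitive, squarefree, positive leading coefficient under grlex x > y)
Degree: a generic line meets the curve in up to 2 points, so deg p = 2.
Symmetries: mirror symmetry x ↦ −x ⇒ only even powers of x.
Matching integer coefficients to the picture gives p.

2*x^2 - 2*y - 3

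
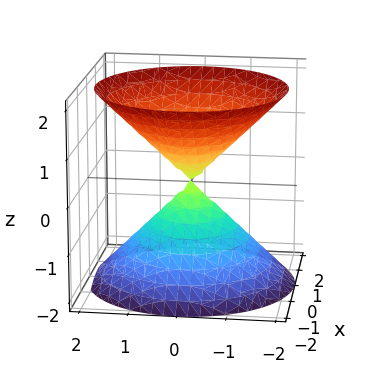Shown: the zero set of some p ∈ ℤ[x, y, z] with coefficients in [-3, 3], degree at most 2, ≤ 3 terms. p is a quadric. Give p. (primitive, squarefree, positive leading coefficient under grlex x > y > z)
x^2 + y^2 - z^2

First, there are 2 components. They look like related sheets of one shape, so recover p as a whole.
Next, the degree is 2 — two nappes meeting at a single point; a quadric.
Then, by symmetry, the surface is invariant under rotation about z: p = q(x² + y², z); it's symmetric under z → −z, forcing even powers of z.
Then, from the axis intercepts and sections: one y-axis crossing is at y = 0; one x-axis crossing is at x = 0.
Finally, putting this together gives p.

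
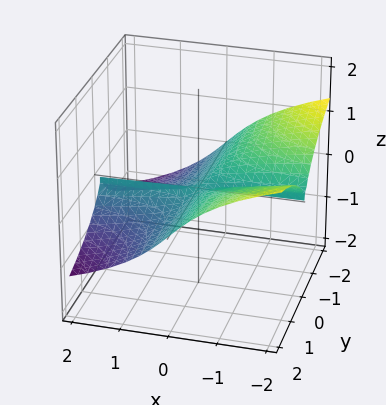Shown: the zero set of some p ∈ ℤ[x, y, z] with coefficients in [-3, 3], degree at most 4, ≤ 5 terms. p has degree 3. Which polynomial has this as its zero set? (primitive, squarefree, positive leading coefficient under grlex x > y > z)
x*y^2 + y^2*z + 2*z^3

First, degree: no degree-2 surface has this shape, so deg p = 3.
Then, checking where it meets the axes: one z-axis crossing is at z = 0; the visible y-axis segment lies entirely on the surface; the visible x-axis segment lies entirely on the surface.
Finally, together with the visible shape, these determine p as stated.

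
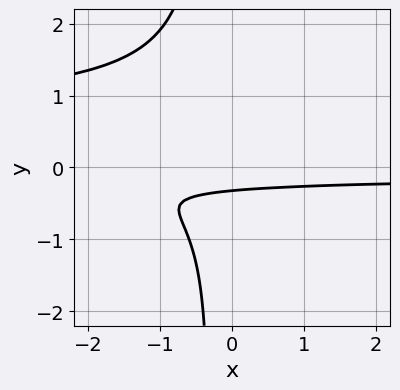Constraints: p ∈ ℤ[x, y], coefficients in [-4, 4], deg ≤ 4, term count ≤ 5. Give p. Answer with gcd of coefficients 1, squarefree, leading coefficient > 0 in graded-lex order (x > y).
First, deg p = 4. The shape is more complex than any degree-3 curve.
Then, reading off the gridlines: no x-intercept at any integer in the box.
Finally, solving for integer coefficients yields p as stated.

3*x*y^3 - 2*x*y^2 + y^3 + 3*y + 1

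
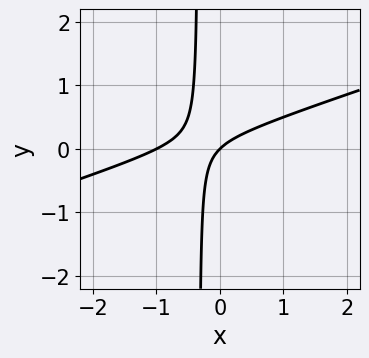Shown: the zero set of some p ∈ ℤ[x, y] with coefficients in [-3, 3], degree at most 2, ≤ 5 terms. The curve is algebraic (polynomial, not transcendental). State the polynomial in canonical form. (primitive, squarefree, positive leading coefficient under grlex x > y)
(a) Degree: the shape is more complex than any degree-1 curve, so deg p = 2.
(b) Against the integer gridlines: among the integer gridlines, it crosses the x-axis at x ∈ {-1, 0}; it crosses the y-axis at the gridline y = 0.
(c) These observations pin down the coefficients.

x^2 - 3*x*y + x - y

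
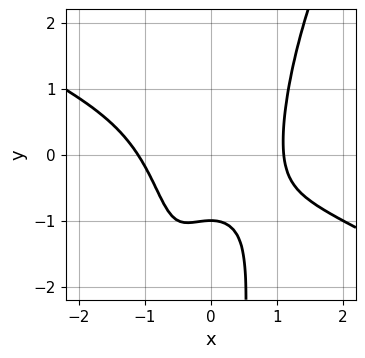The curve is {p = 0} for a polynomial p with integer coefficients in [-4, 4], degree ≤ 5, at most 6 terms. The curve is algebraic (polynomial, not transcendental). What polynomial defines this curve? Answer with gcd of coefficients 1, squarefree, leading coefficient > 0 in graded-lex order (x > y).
2*x^4 + 3*x^3*y - 2*x^2*y^2 - 3*y - 3

First, the degree is 4 — the shape is more complex than any degree-3 curve.
Then, reading off the gridlines: one y-axis crossing is at y = -1.
Finally, these observations pin down the coefficients.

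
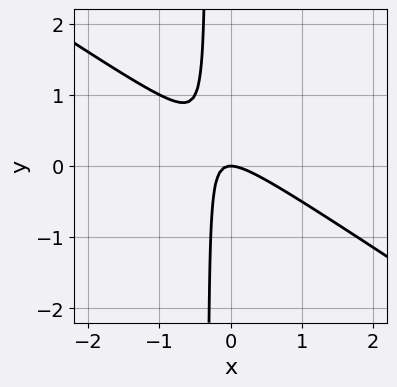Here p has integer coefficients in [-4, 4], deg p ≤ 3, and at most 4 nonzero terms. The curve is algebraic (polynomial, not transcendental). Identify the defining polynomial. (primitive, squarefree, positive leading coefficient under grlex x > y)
First, the degree is 2 — no degree-1 curve has this shape.
Next, checking where it meets the axes: one y-axis crossing is at y = 0; it crosses the x-axis at the gridline x = 0.
Finally, fitting integer coefficients to these (and the overall shape) gives p.

2*x^2 + 3*x*y + y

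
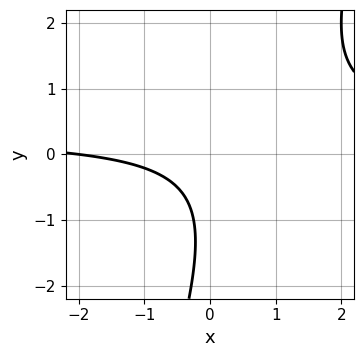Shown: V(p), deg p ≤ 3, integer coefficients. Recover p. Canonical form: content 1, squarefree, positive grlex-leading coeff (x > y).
deg p = 2. The shape is more complex than any degree-1 curve.
From the axis intercepts and sections: no y-intercept at any integer in the box; it crosses the x-axis at the gridline x = -2.
Together with the visible shape, these determine p as stated.

3*x*y - y^2 - x - 2*y - 2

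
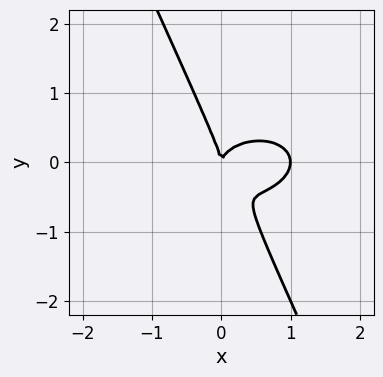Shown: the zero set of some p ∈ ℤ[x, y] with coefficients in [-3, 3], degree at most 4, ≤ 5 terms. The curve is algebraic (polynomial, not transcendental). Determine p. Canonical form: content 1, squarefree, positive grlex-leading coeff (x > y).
(a) The degree is 3 — no degree-2 curve has this shape.
(b) Checking where it meets the axes: it meets the y-axis at y = 0 (among the integer gridlines); the x-axis gridline crossings are at x ∈ {0, 1}.
(c) Matching integer coefficients to the picture gives p.

x^3 + 2*x*y^2 + y^3 - x^2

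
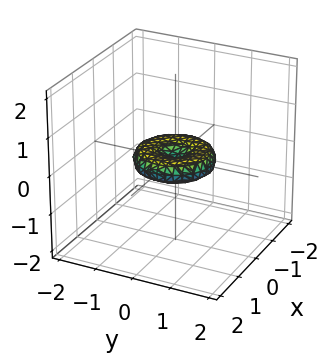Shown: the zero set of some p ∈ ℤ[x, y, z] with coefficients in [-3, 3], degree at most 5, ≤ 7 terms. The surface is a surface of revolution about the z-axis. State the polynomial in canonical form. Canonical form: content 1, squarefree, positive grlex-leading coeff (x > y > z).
The degree is 4 — a generic line meets the surface in up to 4 points.
Symmetries: rotational symmetry about the z-axis ⇒ p depends on x, y only through x² + y².
Against the integer gridlines: among the integer gridlines, it crosses the x-axis at x ∈ {-1, 0, 1}; the y-axis gridline crossings are at y ∈ {-1, 0, 1}; a circular section at z = 0 has radius exactly 1.
Matching integer coefficients to the picture gives p.

x^4 + 2*x^2*y^2 + y^4 - x^2 - y^2 + 3*z^2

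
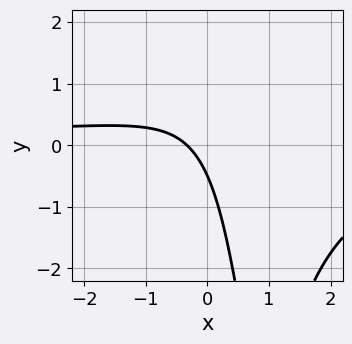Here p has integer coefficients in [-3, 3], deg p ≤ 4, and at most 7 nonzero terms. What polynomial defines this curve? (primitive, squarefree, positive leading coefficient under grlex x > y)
1. The degree is 3 — the shape is more complex than any degree-2 curve.
2. The integer polynomial consistent with all of this is the stated p.

2*x^2*y - 3*x*y + 3*x + 2*y + 1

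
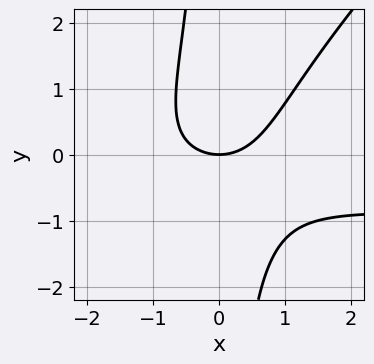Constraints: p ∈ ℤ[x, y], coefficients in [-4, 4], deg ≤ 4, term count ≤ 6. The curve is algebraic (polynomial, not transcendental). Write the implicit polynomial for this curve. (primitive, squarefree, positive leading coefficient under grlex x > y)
1. Degree: a generic line meets the curve in up to 3 points, so deg p = 3.
2. Against the integer gridlines: one y-axis crossing is at y = 0; it crosses the x-axis at the gridline x = 0.
3. Matching integer coefficients to the picture gives p.

2*x^2*y - 2*x*y^2 + 2*x^2 - 3*y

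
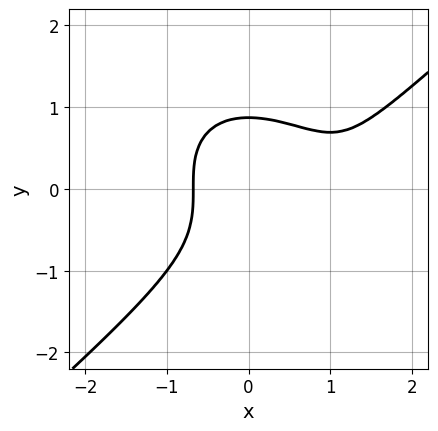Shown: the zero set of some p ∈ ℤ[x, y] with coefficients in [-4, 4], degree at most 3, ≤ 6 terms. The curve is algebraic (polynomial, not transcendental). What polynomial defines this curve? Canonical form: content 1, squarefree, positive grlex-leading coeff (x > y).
The degree is 3 — no degree-2 curve has this shape.
The integer polynomial consistent with all of this is the stated p.

2*x^3 - 3*y^3 - 3*x^2 + 2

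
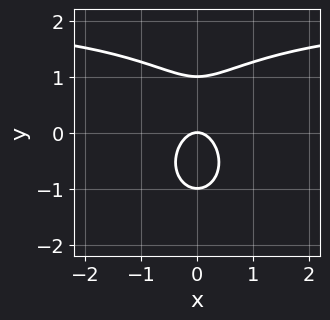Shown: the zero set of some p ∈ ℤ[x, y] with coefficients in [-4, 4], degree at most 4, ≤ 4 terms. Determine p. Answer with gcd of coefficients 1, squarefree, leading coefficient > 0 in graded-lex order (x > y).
x^2*y + y^3 - 2*x^2 - y

(a) deg p = 3. No degree-2 curve has this shape.
(b) Symmetries: it's symmetric under x → −x, forcing even powers of x.
(c) Observable constraints: one x-axis crossing is at x = 0; among the integer gridlines, it crosses the y-axis at y ∈ {-1, 0, 1}.
(d) Putting this together gives p.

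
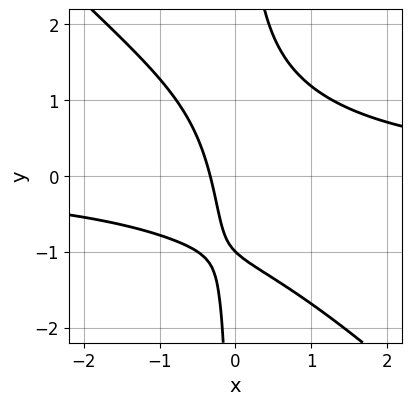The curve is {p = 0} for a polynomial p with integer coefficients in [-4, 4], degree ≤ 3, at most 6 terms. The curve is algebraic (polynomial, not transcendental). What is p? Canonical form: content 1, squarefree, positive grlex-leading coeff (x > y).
First, deg p = 3. A generic line meets the curve in up to 3 points.
Next, checking where it meets the axes: it meets the y-axis at y = -1 (among the integer gridlines).
Finally, matching integer coefficients to the picture gives p.

2*x^2*y + 2*x*y^2 - 3*x - y - 1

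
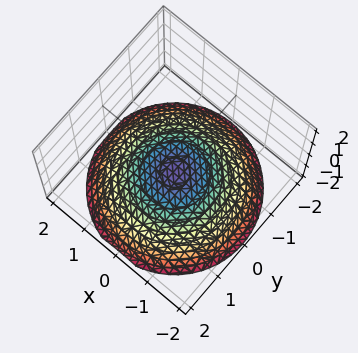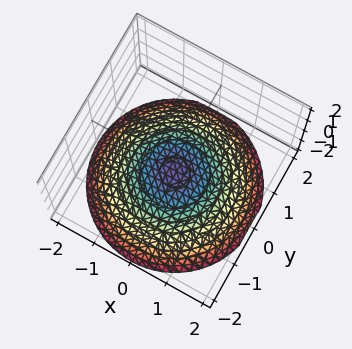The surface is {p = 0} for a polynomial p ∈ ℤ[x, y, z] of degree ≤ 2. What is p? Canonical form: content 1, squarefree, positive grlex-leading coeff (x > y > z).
The degree is 2 — no degree-1 surface has this shape.
Symmetry: the z-axis is an axis of rotation, so x and y enter only as x² + y².
Observable constraints: the surface avoids every integer x-axis point in the box; a circular section at z = -1 has radius exactly 1.
These observations pin down the coefficients.

x^2 + y^2 + 3*z + 2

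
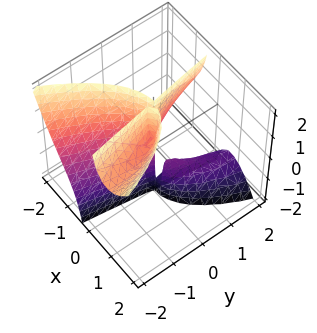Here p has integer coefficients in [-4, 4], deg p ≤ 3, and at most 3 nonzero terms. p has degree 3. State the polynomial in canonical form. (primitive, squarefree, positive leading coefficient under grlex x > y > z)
First, there are 2 components.
Then, the degree is 3 — the shape is more complex than any degree-2 surface.
Then, reading off the gridlines: every point of the z-axis in the box is on the surface; one y-axis crossing is at y = 0; one x-axis crossing is at x = 0.
Finally, solving for integer coefficients yields p as stated.

3*x^3 + 3*x*y*z + y^2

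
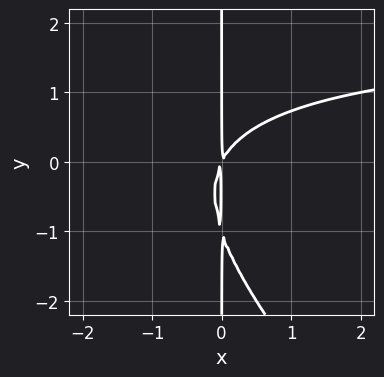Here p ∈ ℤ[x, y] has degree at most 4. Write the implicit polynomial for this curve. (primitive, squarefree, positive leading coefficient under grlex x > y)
(a) The degree is 3 — the shape is more complex than any degree-2 curve.
(b) Reading off the gridlines: every point of the y-axis in the box is on the curve.
(c) Fitting integer coefficients to these (and the overall shape) gives p.

x^2*y + x*y^2 - 2*x^2 + x*y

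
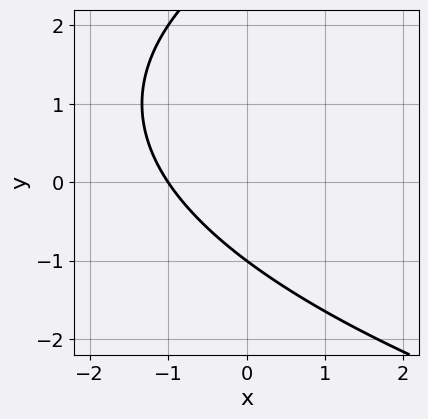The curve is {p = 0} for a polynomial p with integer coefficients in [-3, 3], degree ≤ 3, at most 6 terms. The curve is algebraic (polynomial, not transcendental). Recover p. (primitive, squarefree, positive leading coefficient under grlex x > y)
y^2 - 3*x - 2*y - 3

1. Degree: no degree-1 curve has this shape, so deg p = 2.
2. From the visible intercepts: it meets the y-axis at y = -1 (among the integer gridlines); it meets the x-axis at x = -1 (among the integer gridlines).
3. Putting this together gives p.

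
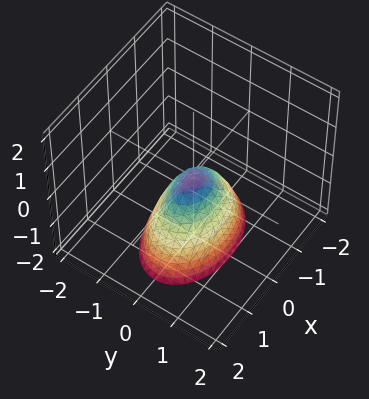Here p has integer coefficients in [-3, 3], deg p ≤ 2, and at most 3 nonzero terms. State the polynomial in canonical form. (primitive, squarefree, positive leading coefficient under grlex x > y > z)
1. deg p = 2. A paraboloid; a quadric.
2. Symmetries: mirror symmetry x ↦ −x ⇒ only even powers of x; it's symmetric under y → −y, forcing even powers of y.
3. From the axis intercepts and sections: it meets the z-axis at z = 0 (among the integer gridlines); it crosses the y-axis at the gridline y = 0.
4. Assembling these constraints gives the stated polynomial.

x^2 + 2*y^2 + z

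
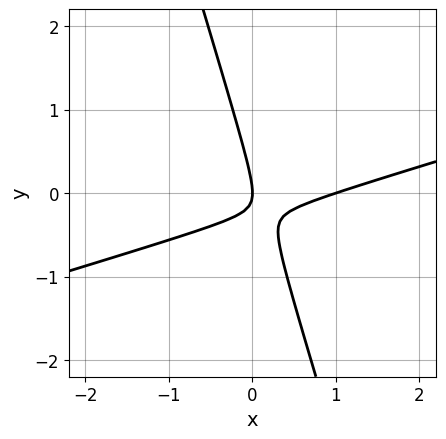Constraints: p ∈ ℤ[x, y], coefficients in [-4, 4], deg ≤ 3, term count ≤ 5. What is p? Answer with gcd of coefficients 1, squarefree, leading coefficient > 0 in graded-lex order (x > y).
x^2 - 3*x*y - y^2 - x

1. The degree is 2 — no degree-1 curve has this shape.
2. Reading off the gridlines: it meets the y-axis at y = 0 (among the integer gridlines); among the integer gridlines, it crosses the x-axis at x ∈ {0, 1}.
3. Assembling these constraints gives the stated polynomial.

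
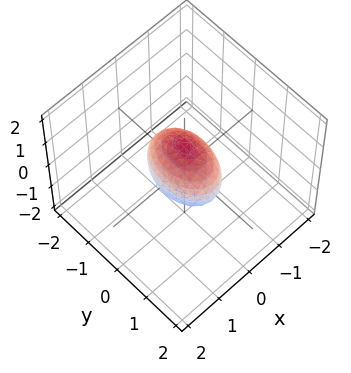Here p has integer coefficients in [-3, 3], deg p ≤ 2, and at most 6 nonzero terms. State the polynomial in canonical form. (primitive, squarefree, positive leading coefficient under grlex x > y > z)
2*x^2 + y^2 + z^2 - 1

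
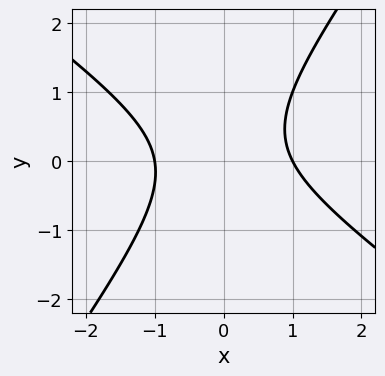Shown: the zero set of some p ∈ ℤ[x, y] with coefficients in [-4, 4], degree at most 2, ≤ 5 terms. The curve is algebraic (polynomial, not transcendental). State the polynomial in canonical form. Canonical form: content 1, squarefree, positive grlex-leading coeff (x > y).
3*x^2 + 2*x*y - 3*y^2 + y - 3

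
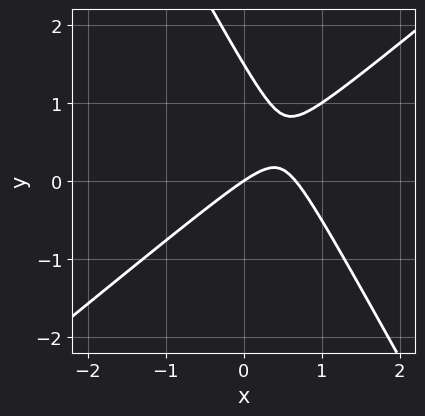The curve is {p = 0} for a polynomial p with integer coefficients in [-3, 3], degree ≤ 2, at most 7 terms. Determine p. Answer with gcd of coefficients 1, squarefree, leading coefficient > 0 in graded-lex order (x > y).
3*x^2 - 2*x*y - 2*y^2 - 2*x + 3*y

First, degree: the shape is more complex than any degree-1 curve, so deg p = 2.
Next, observable constraints: it meets the y-axis at y = 0 (among the integer gridlines); one x-axis crossing is at x = 0.
Finally, together with the visible shape, these determine p as stated.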